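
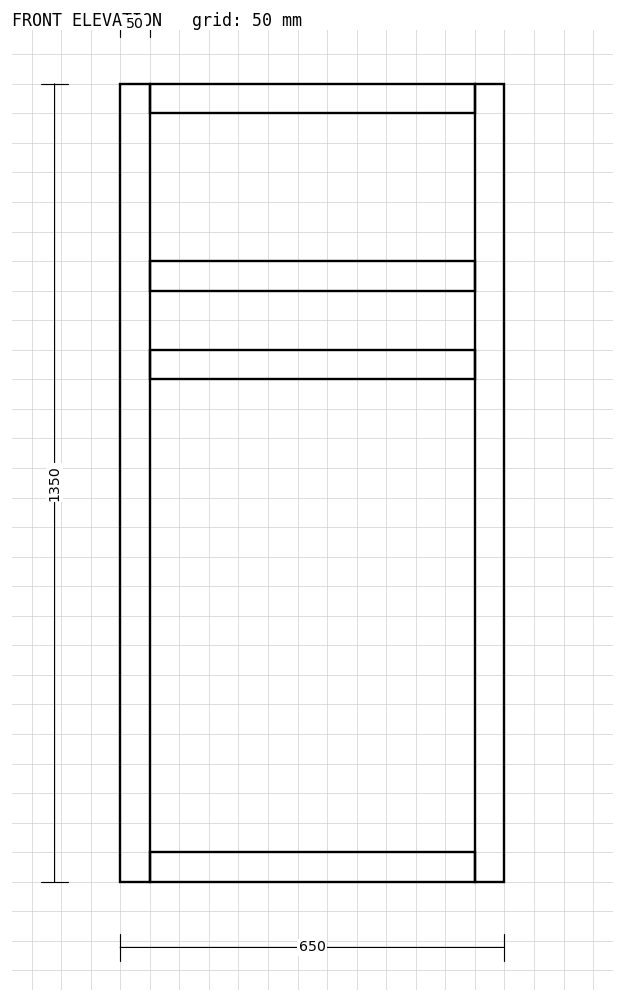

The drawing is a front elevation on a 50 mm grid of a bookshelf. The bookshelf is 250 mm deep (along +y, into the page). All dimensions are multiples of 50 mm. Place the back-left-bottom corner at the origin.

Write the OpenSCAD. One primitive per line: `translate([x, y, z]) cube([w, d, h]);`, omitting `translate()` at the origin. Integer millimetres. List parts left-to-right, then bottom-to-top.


cube([50, 250, 1350]);
translate([50, 0, 0]) cube([550, 250, 50]);
translate([50, 0, 850]) cube([550, 250, 50]);
translate([50, 0, 1000]) cube([550, 250, 50]);
translate([50, 0, 1300]) cube([550, 250, 50]);
translate([600, 0, 0]) cube([50, 250, 1350]);


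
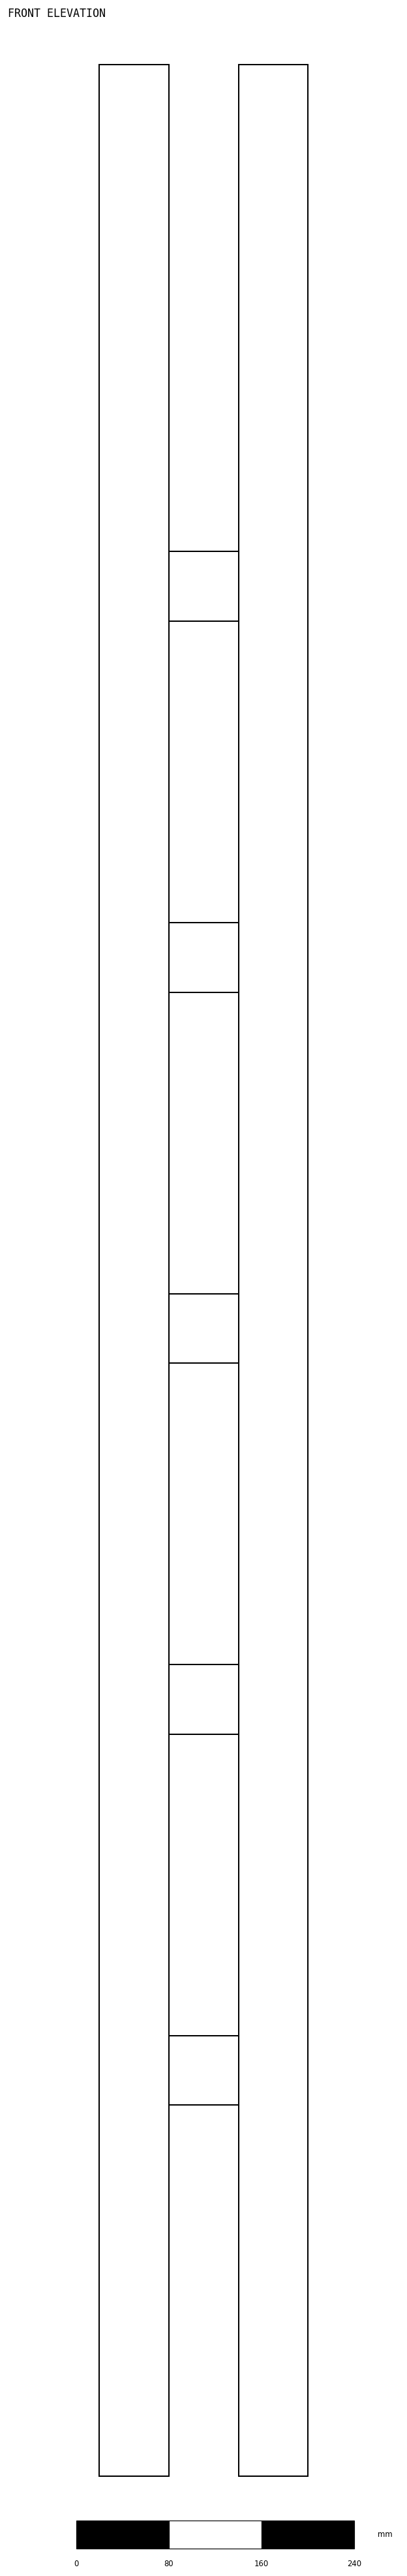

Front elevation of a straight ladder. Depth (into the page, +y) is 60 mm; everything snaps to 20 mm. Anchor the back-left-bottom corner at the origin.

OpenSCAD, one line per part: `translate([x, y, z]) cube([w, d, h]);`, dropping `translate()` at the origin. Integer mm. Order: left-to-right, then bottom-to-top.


cube([60, 60, 2080]);
translate([60, 0, 320]) cube([60, 60, 60]);
translate([60, 0, 640]) cube([60, 60, 60]);
translate([60, 0, 960]) cube([60, 60, 60]);
translate([60, 0, 1280]) cube([60, 60, 60]);
translate([60, 0, 1600]) cube([60, 60, 60]);
translate([120, 0, 0]) cube([60, 60, 2080]);


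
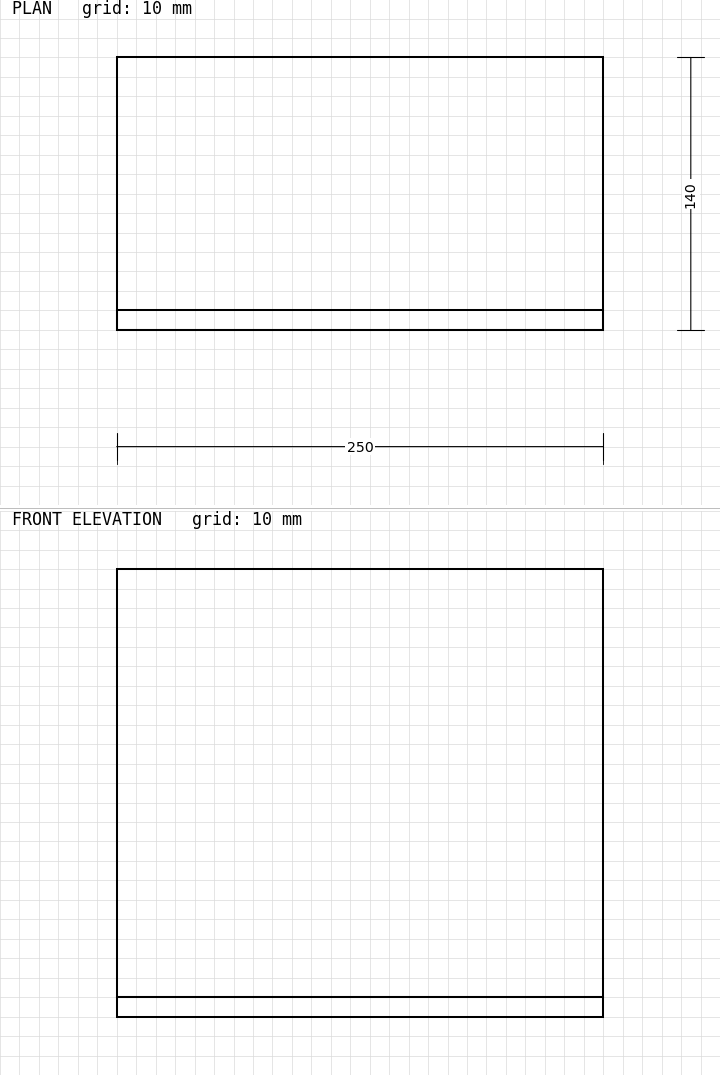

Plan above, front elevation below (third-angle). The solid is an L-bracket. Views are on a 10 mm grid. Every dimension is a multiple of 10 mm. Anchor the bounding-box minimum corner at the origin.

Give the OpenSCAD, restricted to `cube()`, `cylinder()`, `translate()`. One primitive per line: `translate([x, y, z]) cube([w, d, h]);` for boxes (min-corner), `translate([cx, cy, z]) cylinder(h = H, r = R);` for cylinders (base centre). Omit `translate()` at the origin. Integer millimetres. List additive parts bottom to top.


cube([250, 140, 10]);
translate([0, 0, 10]) cube([250, 10, 220]);


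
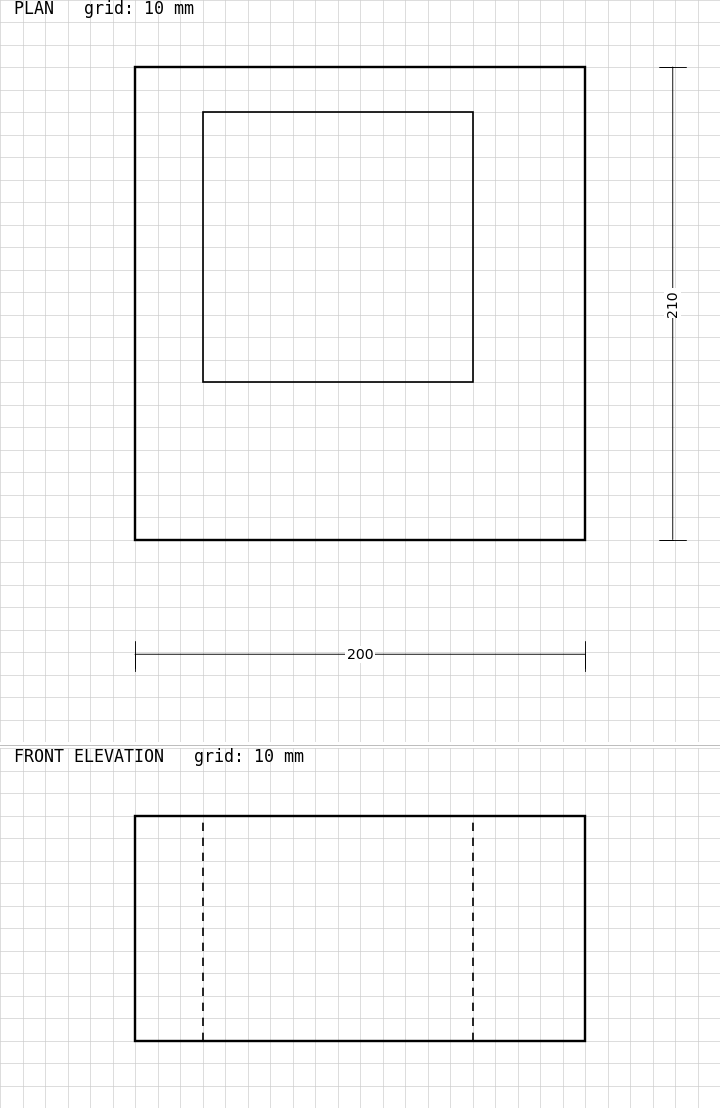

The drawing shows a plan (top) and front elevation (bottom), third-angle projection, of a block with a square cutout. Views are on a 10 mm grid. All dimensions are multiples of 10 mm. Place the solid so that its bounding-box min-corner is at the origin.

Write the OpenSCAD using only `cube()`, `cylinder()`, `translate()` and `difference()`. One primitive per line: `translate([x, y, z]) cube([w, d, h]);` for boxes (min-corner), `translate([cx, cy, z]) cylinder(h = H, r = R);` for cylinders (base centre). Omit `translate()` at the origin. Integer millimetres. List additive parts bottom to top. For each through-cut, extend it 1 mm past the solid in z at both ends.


difference() {
  cube([200, 210, 100]);
  translate([30, 70, -1]) cube([120, 120, 102]);
}


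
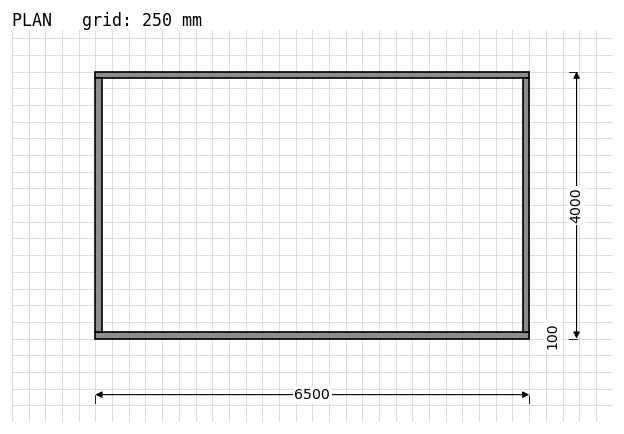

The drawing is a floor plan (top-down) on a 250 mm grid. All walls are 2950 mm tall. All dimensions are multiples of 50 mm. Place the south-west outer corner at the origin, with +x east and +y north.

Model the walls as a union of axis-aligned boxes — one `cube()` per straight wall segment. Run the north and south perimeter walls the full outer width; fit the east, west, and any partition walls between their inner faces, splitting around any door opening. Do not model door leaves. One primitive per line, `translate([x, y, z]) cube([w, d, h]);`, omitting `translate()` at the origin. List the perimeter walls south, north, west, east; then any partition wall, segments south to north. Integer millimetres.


cube([6500, 100, 2950]);
translate([0, 3900, 0]) cube([6500, 100, 2950]);
translate([0, 100, 0]) cube([100, 3800, 2950]);
translate([6400, 100, 0]) cube([100, 3800, 2950]);


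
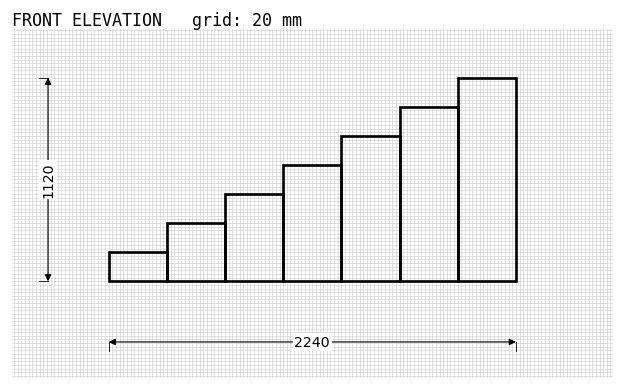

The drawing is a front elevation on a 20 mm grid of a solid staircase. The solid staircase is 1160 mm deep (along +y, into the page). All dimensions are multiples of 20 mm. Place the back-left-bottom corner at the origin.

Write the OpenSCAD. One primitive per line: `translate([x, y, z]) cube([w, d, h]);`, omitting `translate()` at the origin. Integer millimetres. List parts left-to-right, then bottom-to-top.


cube([320, 1160, 160]);
translate([320, 0, 0]) cube([320, 1160, 320]);
translate([640, 0, 0]) cube([320, 1160, 480]);
translate([960, 0, 0]) cube([320, 1160, 640]);
translate([1280, 0, 0]) cube([320, 1160, 800]);
translate([1600, 0, 0]) cube([320, 1160, 960]);
translate([1920, 0, 0]) cube([320, 1160, 1120]);


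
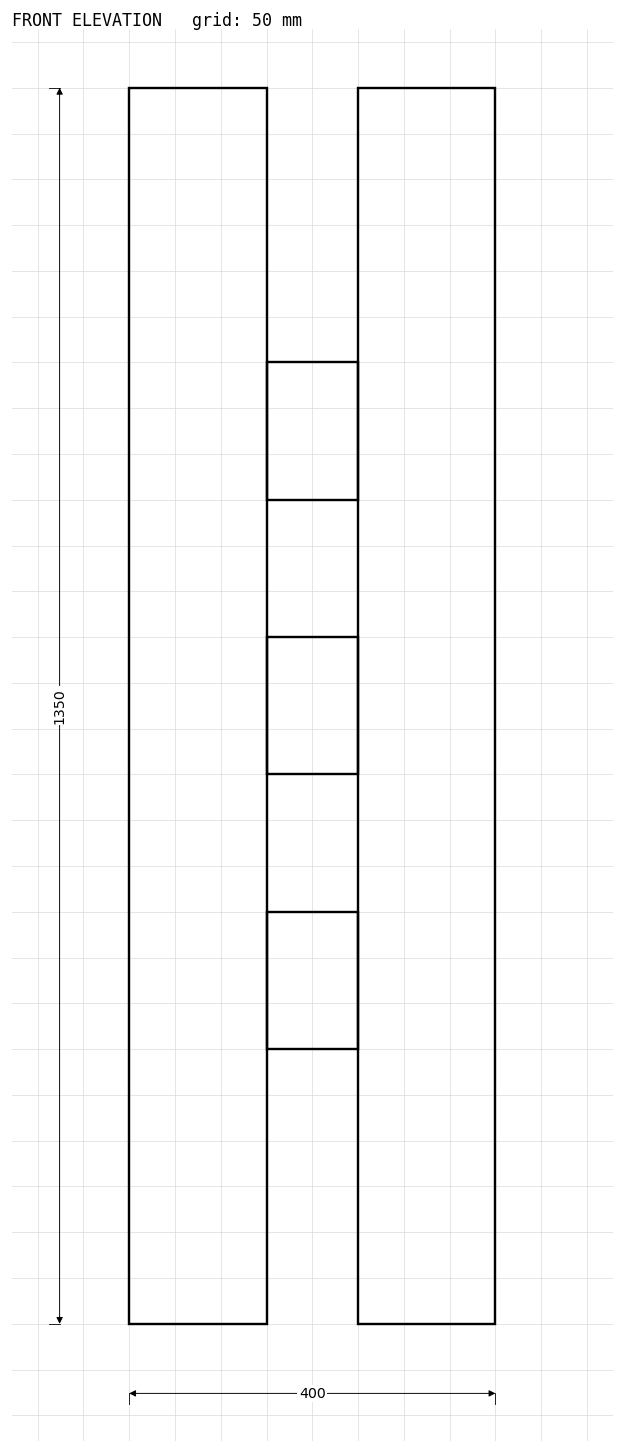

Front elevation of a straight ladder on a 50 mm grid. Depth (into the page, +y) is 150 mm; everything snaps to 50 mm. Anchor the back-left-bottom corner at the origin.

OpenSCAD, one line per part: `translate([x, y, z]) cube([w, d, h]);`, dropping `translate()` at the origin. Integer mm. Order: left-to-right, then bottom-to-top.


cube([150, 150, 1350]);
translate([150, 0, 300]) cube([100, 150, 150]);
translate([150, 0, 600]) cube([100, 150, 150]);
translate([150, 0, 900]) cube([100, 150, 150]);
translate([250, 0, 0]) cube([150, 150, 1350]);


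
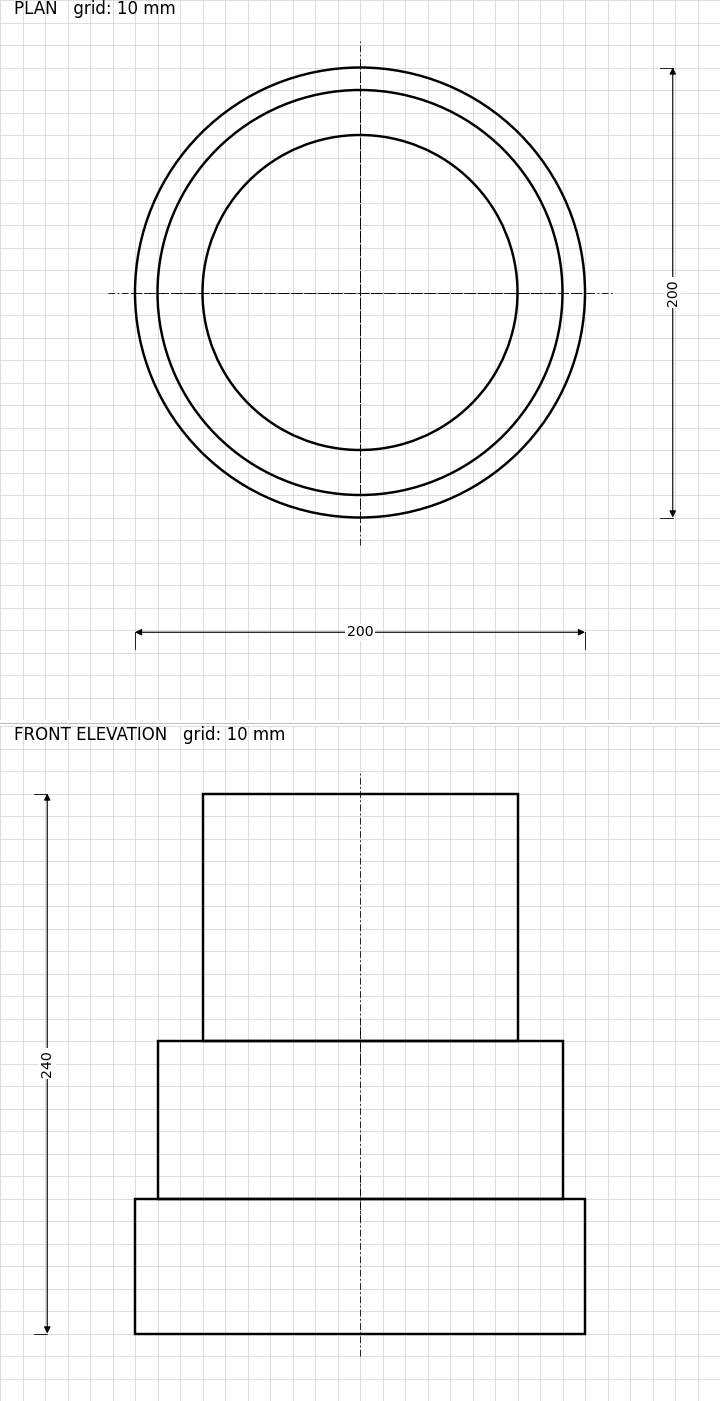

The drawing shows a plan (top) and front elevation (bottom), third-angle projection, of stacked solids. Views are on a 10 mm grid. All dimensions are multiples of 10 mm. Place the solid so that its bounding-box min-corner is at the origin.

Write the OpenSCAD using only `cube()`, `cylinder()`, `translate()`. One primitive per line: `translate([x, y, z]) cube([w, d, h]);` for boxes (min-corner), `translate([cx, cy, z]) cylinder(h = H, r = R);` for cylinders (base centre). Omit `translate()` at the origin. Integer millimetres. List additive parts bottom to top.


translate([100, 100, 0]) cylinder(h = 60, r = 100);
translate([100, 100, 60]) cylinder(h = 70, r = 90);
translate([100, 100, 130]) cylinder(h = 110, r = 70);


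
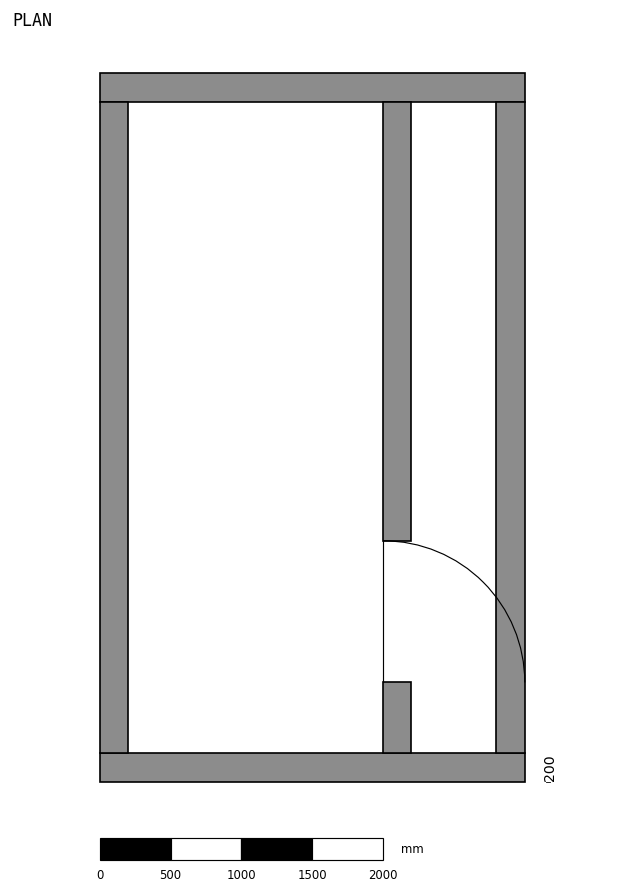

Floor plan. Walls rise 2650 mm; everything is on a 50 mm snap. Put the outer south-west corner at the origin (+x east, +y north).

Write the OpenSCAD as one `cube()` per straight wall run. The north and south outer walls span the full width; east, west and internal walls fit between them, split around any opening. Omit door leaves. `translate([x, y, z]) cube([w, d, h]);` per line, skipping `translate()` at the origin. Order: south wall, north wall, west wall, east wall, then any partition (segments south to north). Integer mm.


cube([3000, 200, 2650]);
translate([0, 4800, 0]) cube([3000, 200, 2650]);
translate([0, 200, 0]) cube([200, 4600, 2650]);
translate([2800, 200, 0]) cube([200, 4600, 2650]);
translate([2000, 200, 0]) cube([200, 500, 2650]);
translate([2000, 1700, 0]) cube([200, 3100, 2650]);


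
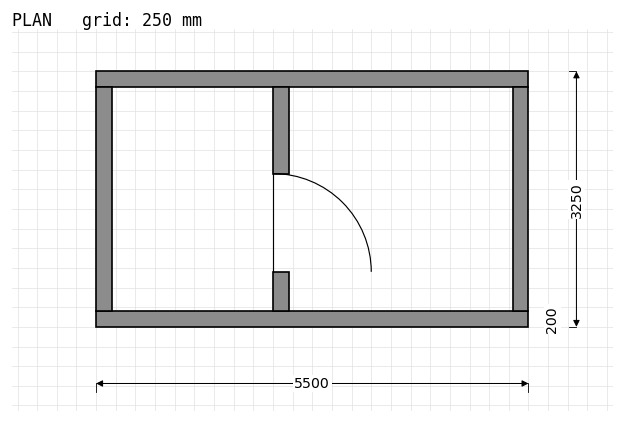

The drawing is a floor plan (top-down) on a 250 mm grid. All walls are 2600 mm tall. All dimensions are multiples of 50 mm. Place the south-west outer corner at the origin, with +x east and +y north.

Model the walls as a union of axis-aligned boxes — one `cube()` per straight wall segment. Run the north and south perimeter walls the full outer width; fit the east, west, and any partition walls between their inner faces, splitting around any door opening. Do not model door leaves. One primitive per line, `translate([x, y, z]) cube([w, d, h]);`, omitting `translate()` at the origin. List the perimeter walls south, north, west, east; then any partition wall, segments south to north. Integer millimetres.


cube([5500, 200, 2600]);
translate([0, 3050, 0]) cube([5500, 200, 2600]);
translate([0, 200, 0]) cube([200, 2850, 2600]);
translate([5300, 200, 0]) cube([200, 2850, 2600]);
translate([2250, 200, 0]) cube([200, 500, 2600]);
translate([2250, 1950, 0]) cube([200, 1100, 2600]);


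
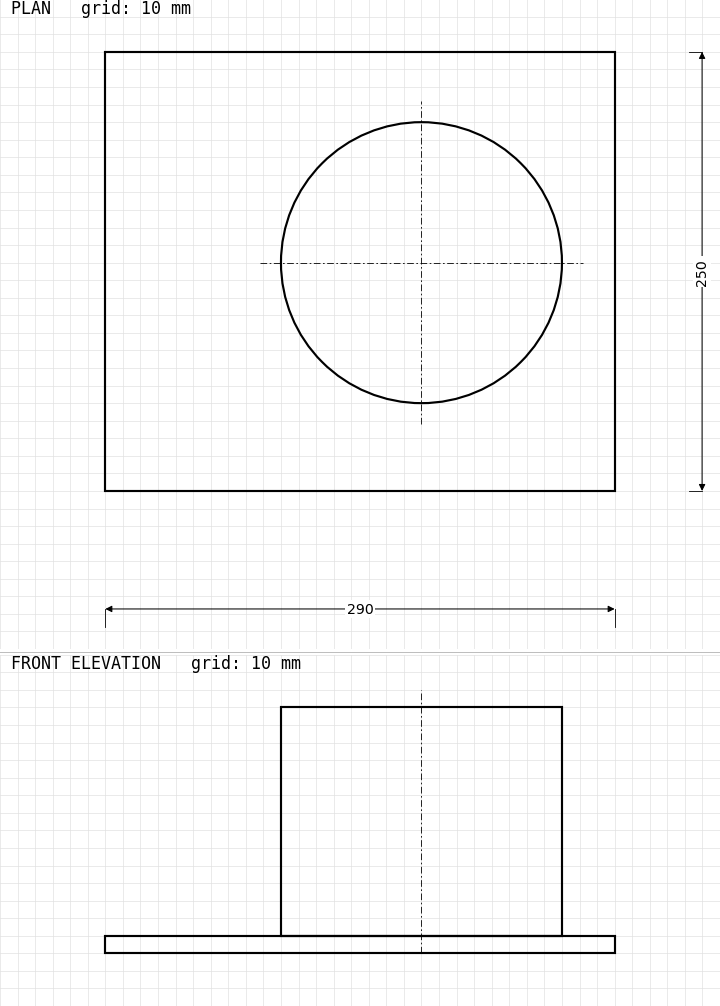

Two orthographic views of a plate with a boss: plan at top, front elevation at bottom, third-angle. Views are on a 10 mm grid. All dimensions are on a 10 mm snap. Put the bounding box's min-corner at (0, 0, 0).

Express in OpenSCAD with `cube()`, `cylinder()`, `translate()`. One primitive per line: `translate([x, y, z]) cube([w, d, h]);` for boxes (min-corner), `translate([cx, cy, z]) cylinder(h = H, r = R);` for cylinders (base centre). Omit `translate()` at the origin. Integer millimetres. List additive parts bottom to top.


cube([290, 250, 10]);
translate([180, 130, 10]) cylinder(h = 130, r = 80);


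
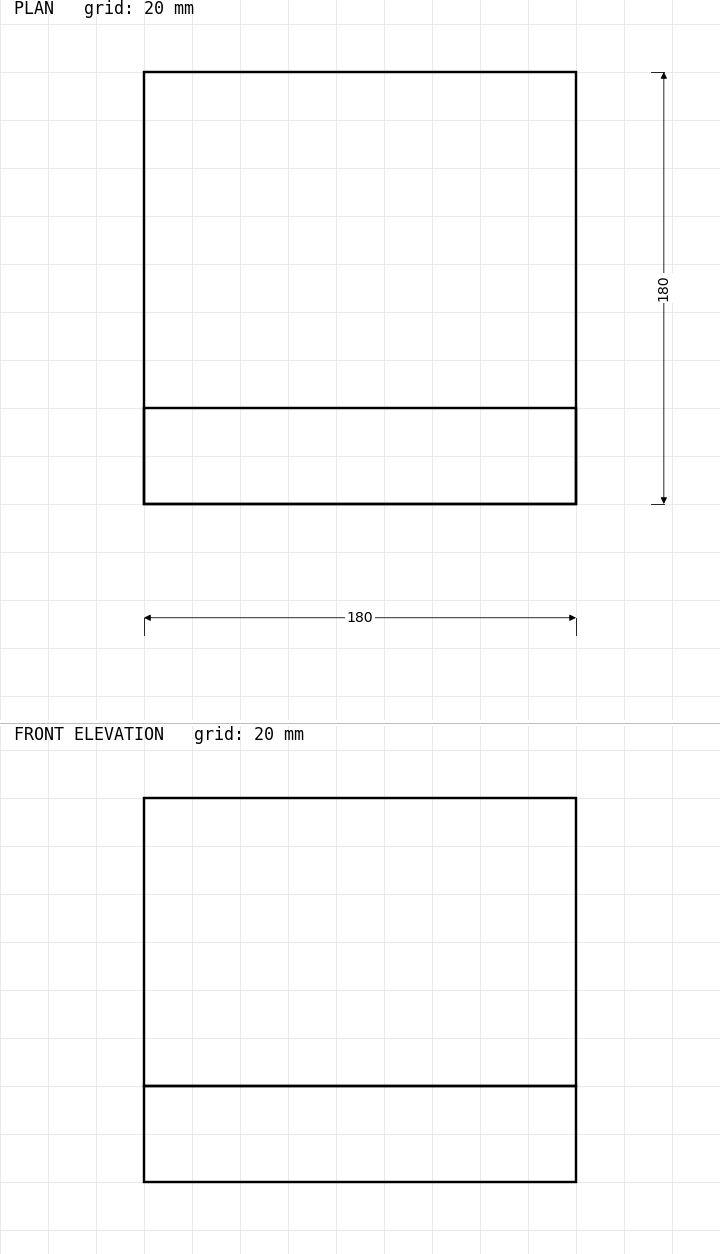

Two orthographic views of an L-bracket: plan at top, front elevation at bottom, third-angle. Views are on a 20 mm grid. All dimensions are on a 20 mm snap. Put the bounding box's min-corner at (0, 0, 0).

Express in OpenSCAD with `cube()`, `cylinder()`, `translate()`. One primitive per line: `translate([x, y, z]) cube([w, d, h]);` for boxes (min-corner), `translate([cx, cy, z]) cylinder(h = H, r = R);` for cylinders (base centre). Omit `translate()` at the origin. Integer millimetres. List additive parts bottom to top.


cube([180, 180, 40]);
translate([0, 0, 40]) cube([180, 40, 120]);


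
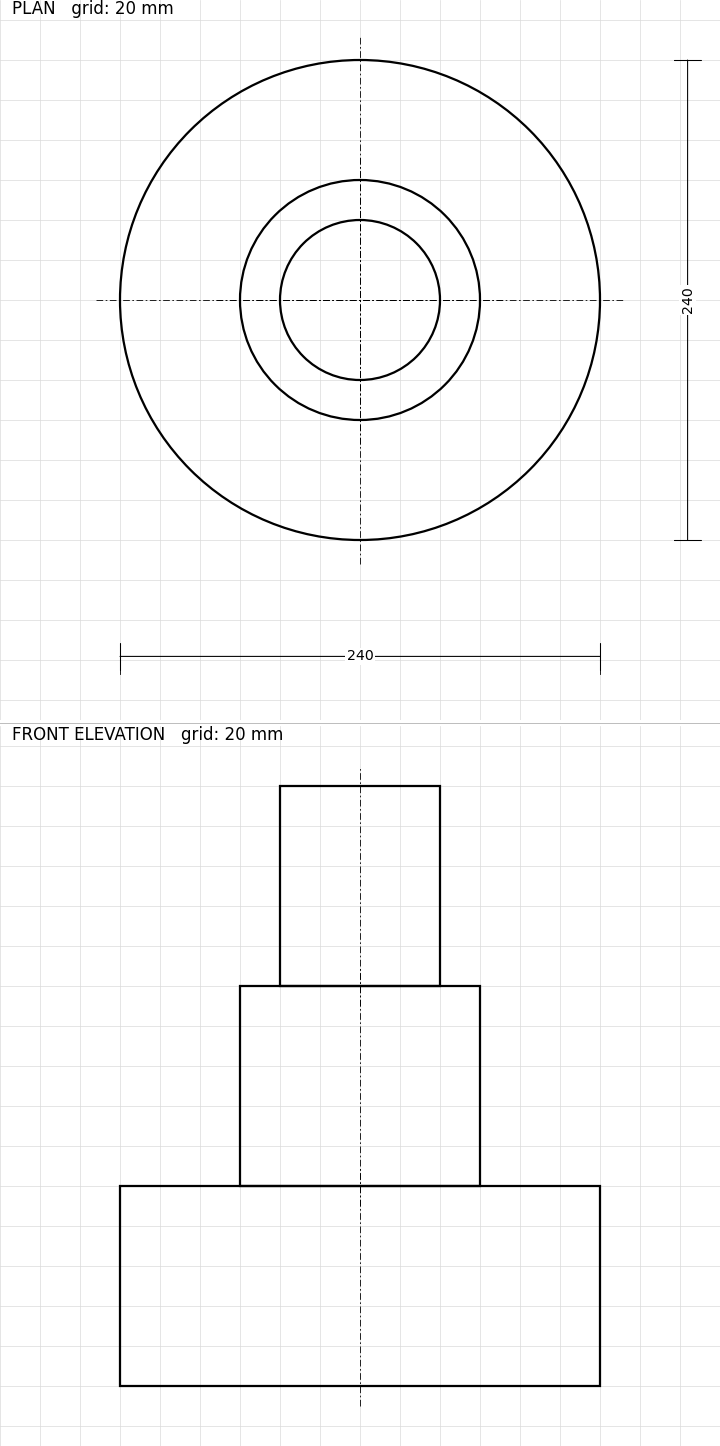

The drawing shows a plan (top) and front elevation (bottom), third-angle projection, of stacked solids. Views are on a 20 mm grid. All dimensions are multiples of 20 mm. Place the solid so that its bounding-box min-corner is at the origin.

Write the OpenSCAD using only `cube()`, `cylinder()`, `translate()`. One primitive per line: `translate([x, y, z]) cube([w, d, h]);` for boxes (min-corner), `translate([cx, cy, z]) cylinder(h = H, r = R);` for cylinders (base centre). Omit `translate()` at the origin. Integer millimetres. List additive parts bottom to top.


translate([120, 120, 0]) cylinder(h = 100, r = 120);
translate([120, 120, 100]) cylinder(h = 100, r = 60);
translate([120, 120, 200]) cylinder(h = 100, r = 40);


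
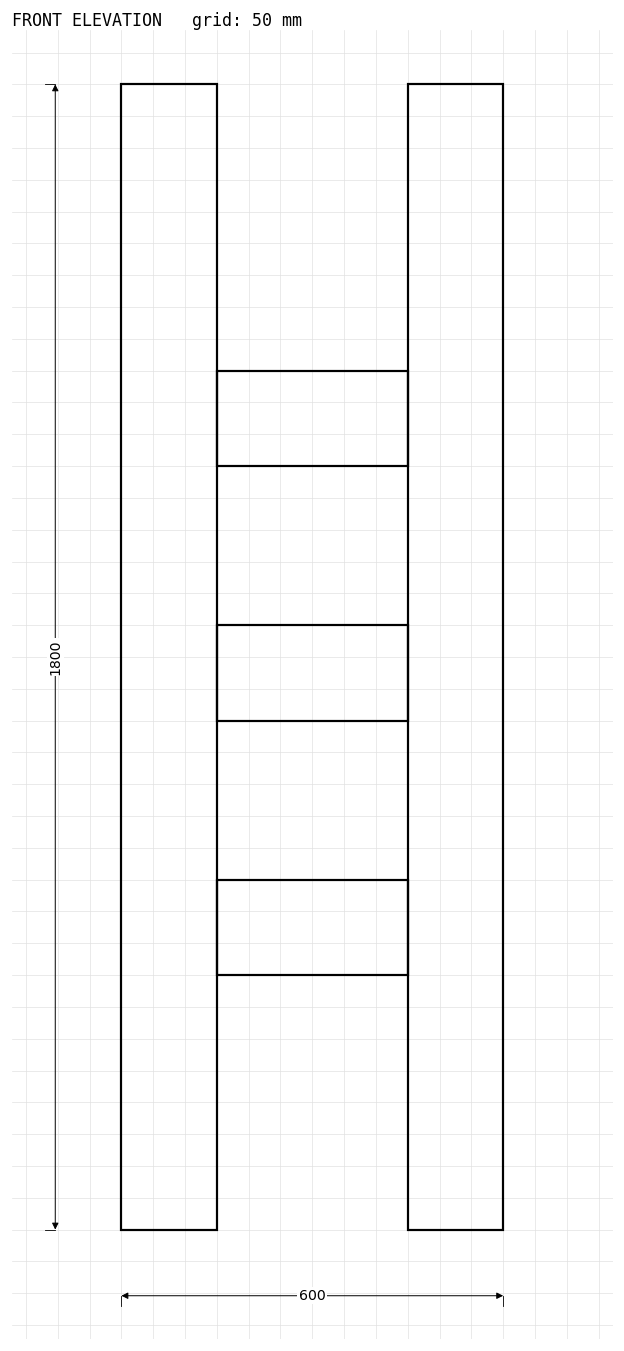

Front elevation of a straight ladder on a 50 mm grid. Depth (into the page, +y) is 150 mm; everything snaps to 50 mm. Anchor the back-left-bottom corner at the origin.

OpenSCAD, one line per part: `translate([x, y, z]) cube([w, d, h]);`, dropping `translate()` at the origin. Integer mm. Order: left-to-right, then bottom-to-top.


cube([150, 150, 1800]);
translate([150, 0, 400]) cube([300, 150, 150]);
translate([150, 0, 800]) cube([300, 150, 150]);
translate([150, 0, 1200]) cube([300, 150, 150]);
translate([450, 0, 0]) cube([150, 150, 1800]);


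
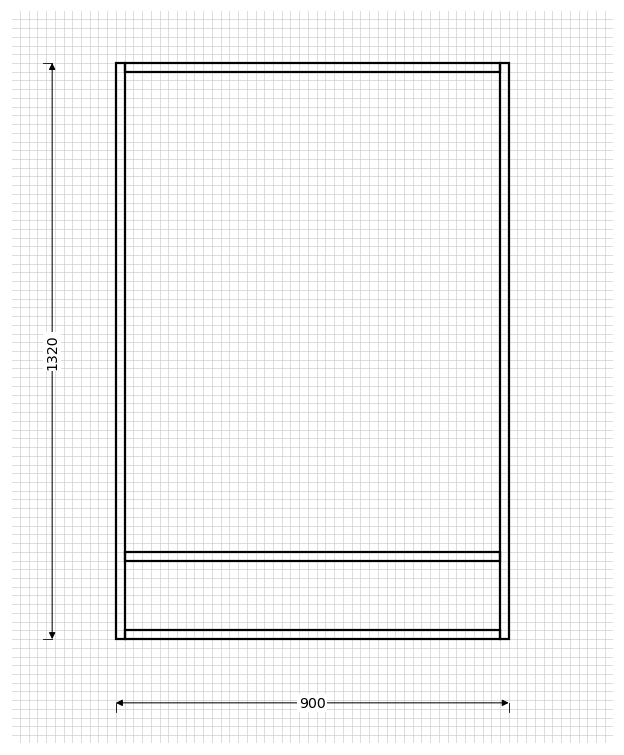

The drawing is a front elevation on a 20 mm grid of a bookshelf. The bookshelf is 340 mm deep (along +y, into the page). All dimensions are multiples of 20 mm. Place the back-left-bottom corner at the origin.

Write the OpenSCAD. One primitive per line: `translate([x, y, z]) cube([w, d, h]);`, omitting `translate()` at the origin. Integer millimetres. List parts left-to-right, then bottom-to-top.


cube([20, 340, 1320]);
translate([20, 0, 0]) cube([860, 340, 20]);
translate([20, 0, 180]) cube([860, 340, 20]);
translate([20, 0, 1300]) cube([860, 340, 20]);
translate([880, 0, 0]) cube([20, 340, 1320]);


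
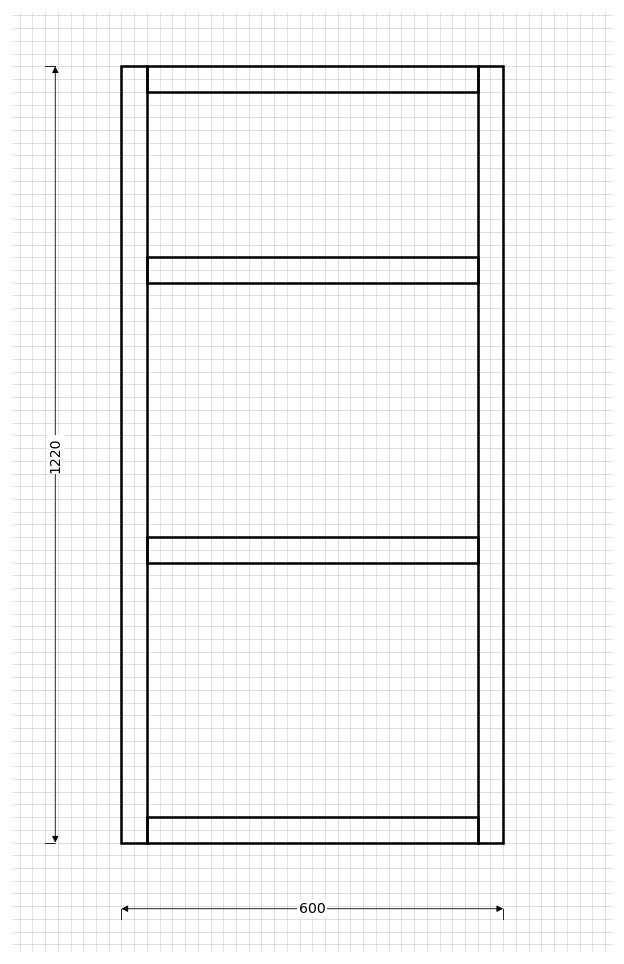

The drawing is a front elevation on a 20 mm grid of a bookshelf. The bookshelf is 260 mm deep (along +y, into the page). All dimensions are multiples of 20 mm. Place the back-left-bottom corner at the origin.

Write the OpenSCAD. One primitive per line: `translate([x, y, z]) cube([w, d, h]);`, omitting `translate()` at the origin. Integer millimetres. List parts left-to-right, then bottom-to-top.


cube([40, 260, 1220]);
translate([40, 0, 0]) cube([520, 260, 40]);
translate([40, 0, 440]) cube([520, 260, 40]);
translate([40, 0, 880]) cube([520, 260, 40]);
translate([40, 0, 1180]) cube([520, 260, 40]);
translate([560, 0, 0]) cube([40, 260, 1220]);


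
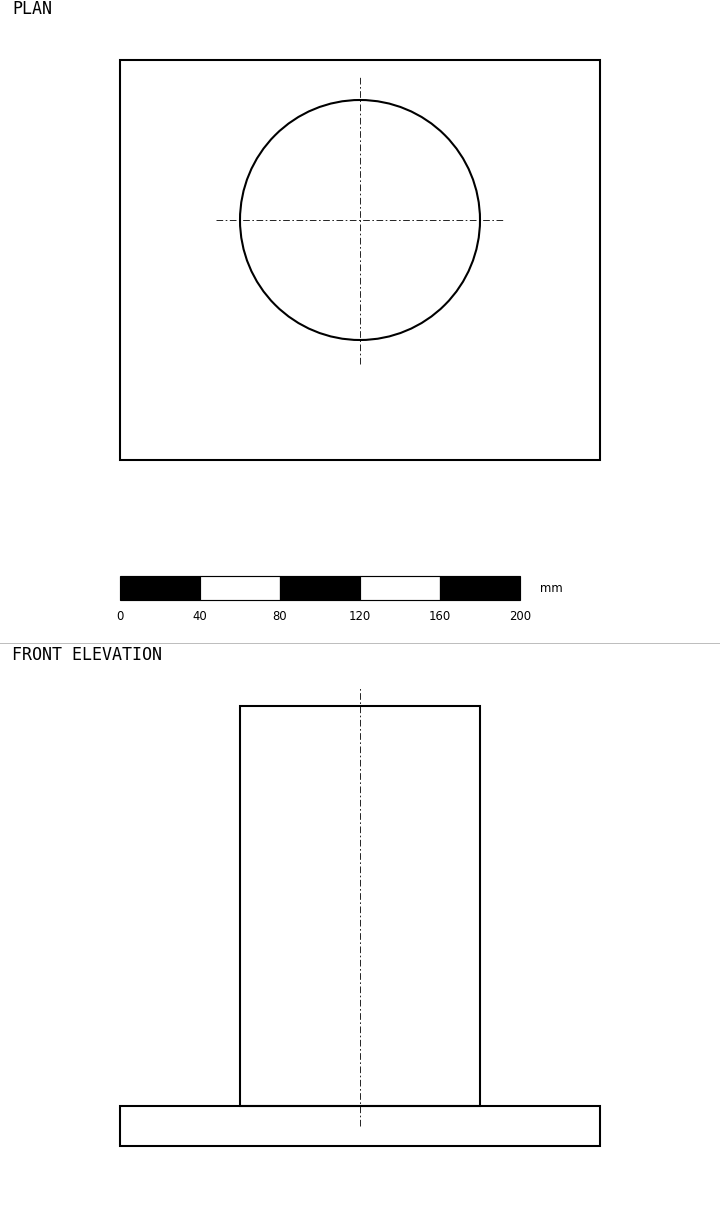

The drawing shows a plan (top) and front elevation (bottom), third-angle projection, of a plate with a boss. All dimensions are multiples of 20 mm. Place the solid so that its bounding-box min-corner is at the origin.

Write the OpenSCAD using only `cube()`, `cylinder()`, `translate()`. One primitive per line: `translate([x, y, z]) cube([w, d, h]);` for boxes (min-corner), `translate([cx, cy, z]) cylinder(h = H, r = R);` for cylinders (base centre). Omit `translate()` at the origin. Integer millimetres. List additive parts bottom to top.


cube([240, 200, 20]);
translate([120, 120, 20]) cylinder(h = 200, r = 60);


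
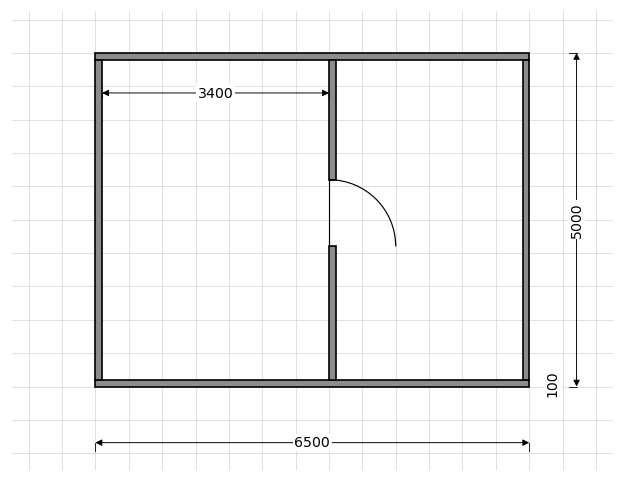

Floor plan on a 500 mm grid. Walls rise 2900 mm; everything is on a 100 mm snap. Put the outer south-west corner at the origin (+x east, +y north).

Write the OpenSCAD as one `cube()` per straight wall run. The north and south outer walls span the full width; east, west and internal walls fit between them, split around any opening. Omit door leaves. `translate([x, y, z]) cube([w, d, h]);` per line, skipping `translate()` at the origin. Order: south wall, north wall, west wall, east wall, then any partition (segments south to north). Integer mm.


cube([6500, 100, 2900]);
translate([0, 4900, 0]) cube([6500, 100, 2900]);
translate([0, 100, 0]) cube([100, 4800, 2900]);
translate([6400, 100, 0]) cube([100, 4800, 2900]);
translate([3500, 100, 0]) cube([100, 2000, 2900]);
translate([3500, 3100, 0]) cube([100, 1800, 2900]);


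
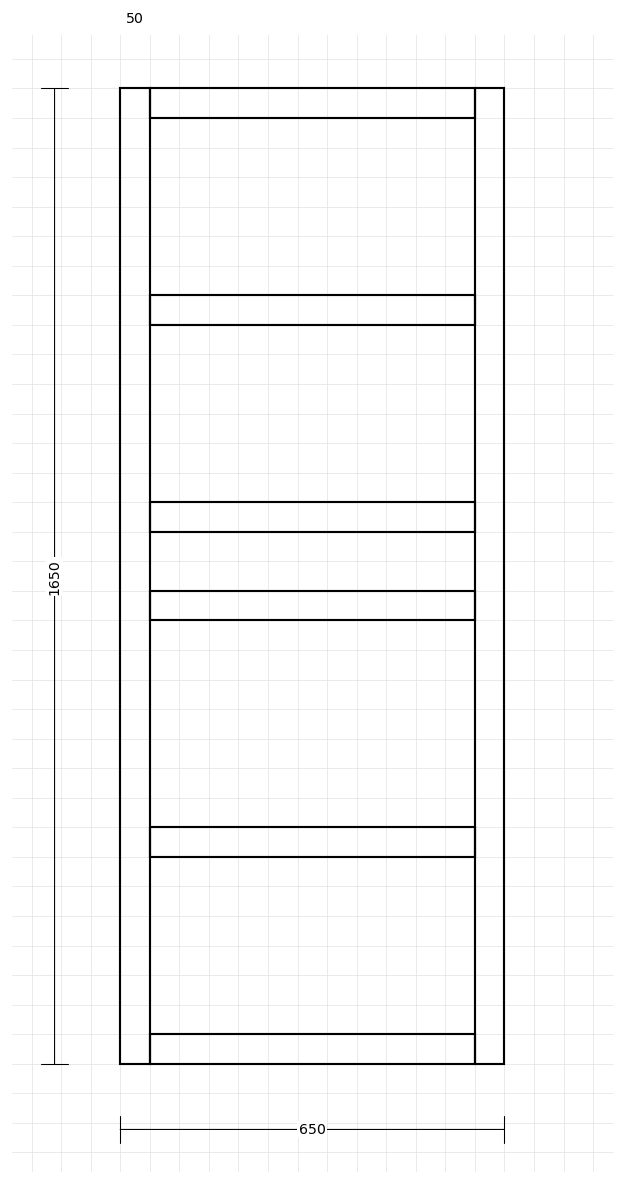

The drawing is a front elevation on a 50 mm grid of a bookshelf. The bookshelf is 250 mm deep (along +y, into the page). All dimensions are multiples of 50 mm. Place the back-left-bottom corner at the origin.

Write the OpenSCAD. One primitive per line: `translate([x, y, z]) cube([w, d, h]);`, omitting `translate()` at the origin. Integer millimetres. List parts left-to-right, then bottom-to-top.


cube([50, 250, 1650]);
translate([50, 0, 0]) cube([550, 250, 50]);
translate([50, 0, 350]) cube([550, 250, 50]);
translate([50, 0, 750]) cube([550, 250, 50]);
translate([50, 0, 900]) cube([550, 250, 50]);
translate([50, 0, 1250]) cube([550, 250, 50]);
translate([50, 0, 1600]) cube([550, 250, 50]);
translate([600, 0, 0]) cube([50, 250, 1650]);


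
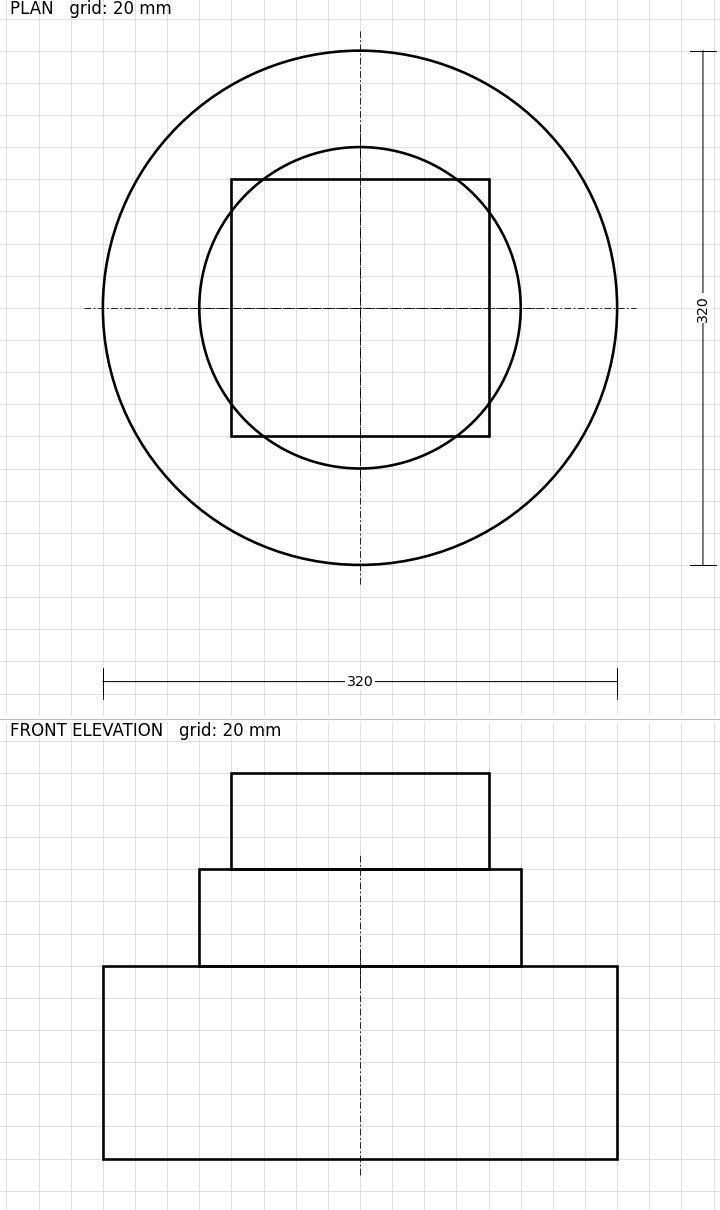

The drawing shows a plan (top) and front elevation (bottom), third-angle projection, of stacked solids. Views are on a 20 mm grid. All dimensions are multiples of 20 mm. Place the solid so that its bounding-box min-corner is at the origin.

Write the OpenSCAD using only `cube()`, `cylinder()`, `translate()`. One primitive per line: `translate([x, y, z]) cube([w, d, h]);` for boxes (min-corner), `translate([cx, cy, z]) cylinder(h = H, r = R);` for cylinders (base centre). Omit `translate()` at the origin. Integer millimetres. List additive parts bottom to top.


translate([160, 160, 0]) cylinder(h = 120, r = 160);
translate([160, 160, 120]) cylinder(h = 60, r = 100);
translate([80, 80, 180]) cube([160, 160, 60]);


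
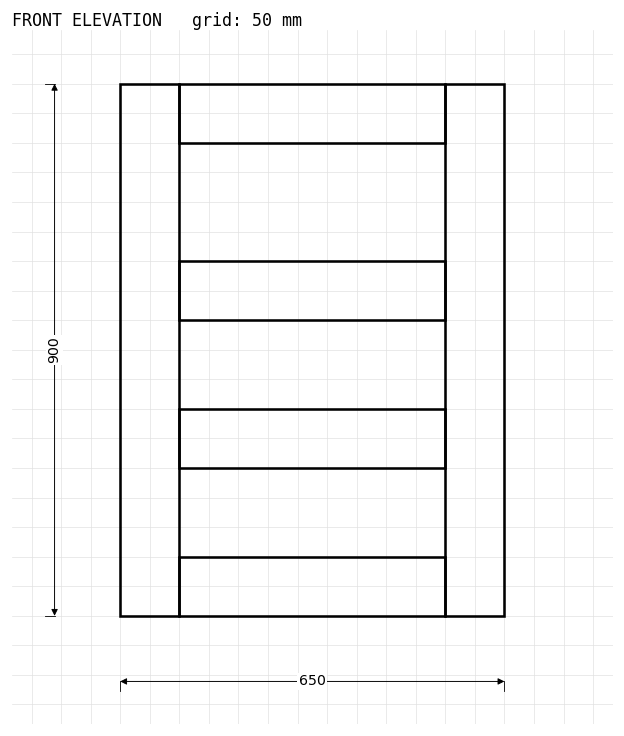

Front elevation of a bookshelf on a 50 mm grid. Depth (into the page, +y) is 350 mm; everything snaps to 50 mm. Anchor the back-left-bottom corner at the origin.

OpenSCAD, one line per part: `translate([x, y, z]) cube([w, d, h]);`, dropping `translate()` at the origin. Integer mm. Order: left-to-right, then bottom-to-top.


cube([100, 350, 900]);
translate([100, 0, 0]) cube([450, 350, 100]);
translate([100, 0, 250]) cube([450, 350, 100]);
translate([100, 0, 500]) cube([450, 350, 100]);
translate([100, 0, 800]) cube([450, 350, 100]);
translate([550, 0, 0]) cube([100, 350, 900]);


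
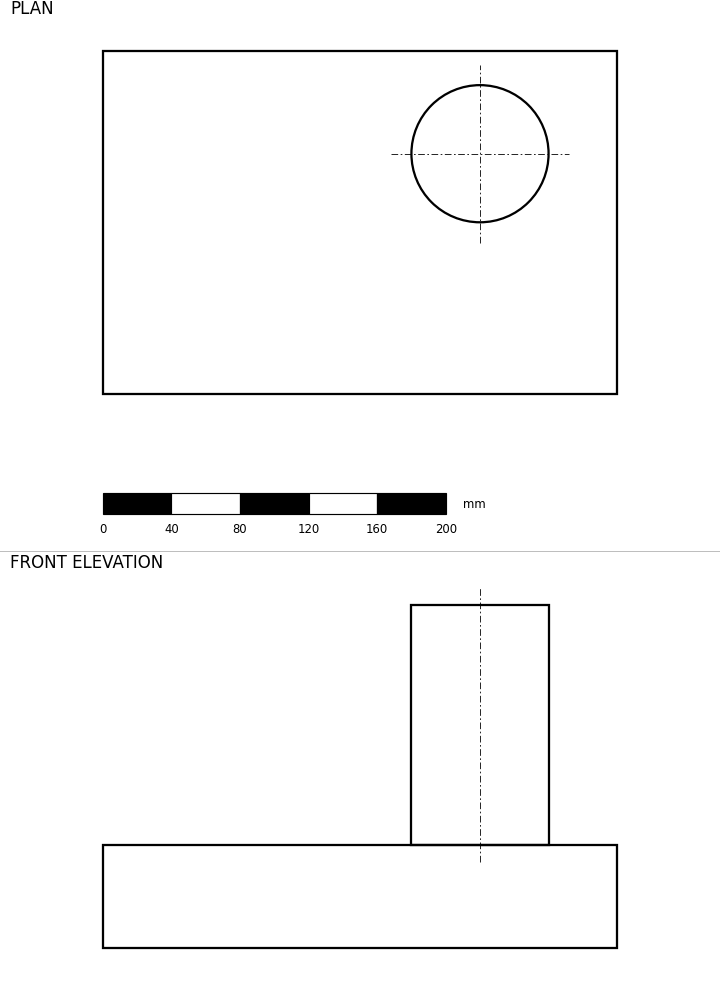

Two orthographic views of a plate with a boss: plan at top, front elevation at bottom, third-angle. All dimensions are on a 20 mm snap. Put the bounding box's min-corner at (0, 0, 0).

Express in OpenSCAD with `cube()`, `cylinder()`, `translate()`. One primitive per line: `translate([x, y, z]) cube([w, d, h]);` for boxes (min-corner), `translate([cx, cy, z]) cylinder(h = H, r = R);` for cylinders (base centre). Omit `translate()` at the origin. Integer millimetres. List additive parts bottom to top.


cube([300, 200, 60]);
translate([220, 140, 60]) cylinder(h = 140, r = 40);


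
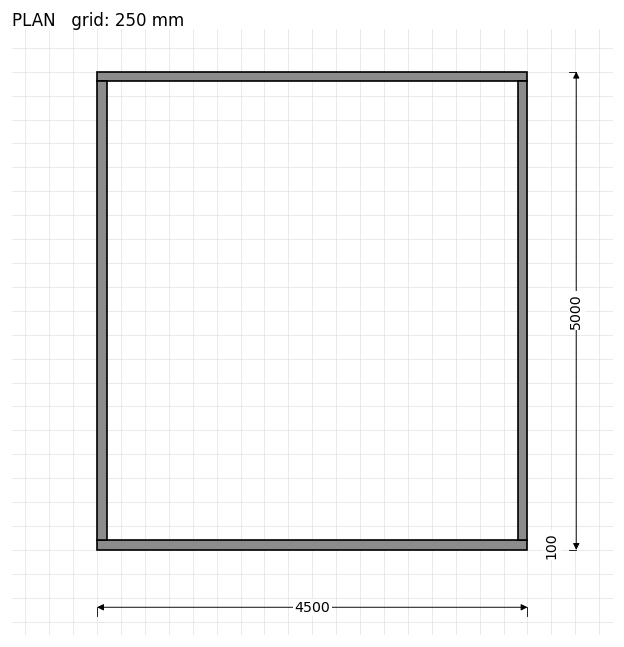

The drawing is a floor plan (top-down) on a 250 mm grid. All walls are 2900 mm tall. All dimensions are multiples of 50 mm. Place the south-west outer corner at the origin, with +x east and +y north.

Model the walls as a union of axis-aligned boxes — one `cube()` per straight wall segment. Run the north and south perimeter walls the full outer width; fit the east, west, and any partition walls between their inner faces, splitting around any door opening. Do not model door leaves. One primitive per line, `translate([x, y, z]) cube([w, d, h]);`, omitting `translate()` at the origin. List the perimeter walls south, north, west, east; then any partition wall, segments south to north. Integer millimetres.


cube([4500, 100, 2900]);
translate([0, 4900, 0]) cube([4500, 100, 2900]);
translate([0, 100, 0]) cube([100, 4800, 2900]);
translate([4400, 100, 0]) cube([100, 4800, 2900]);


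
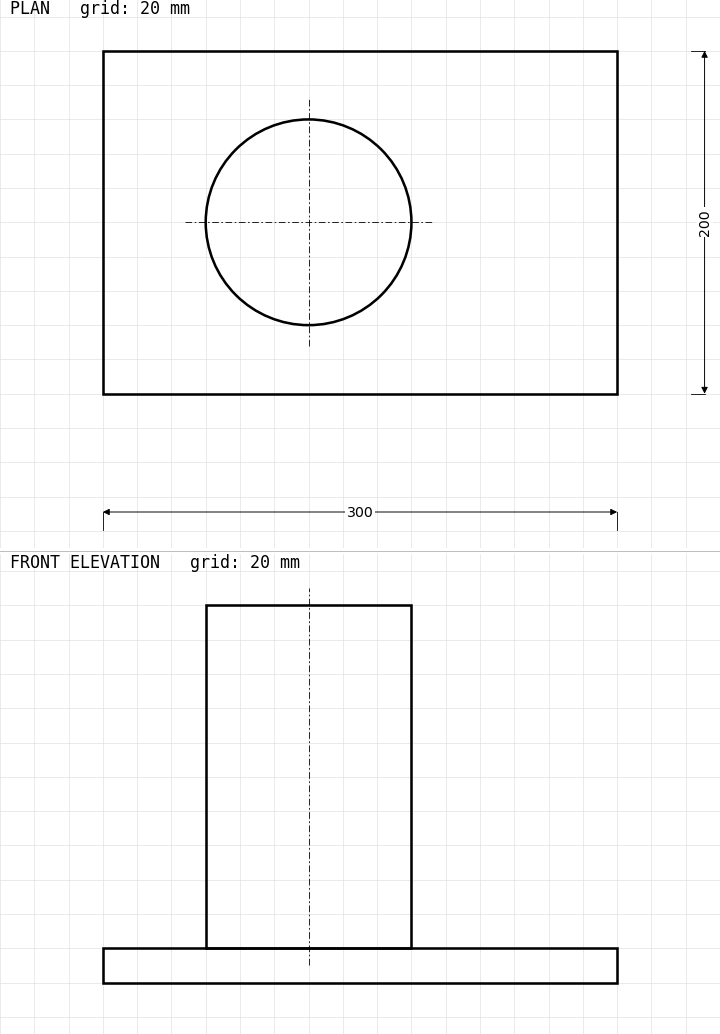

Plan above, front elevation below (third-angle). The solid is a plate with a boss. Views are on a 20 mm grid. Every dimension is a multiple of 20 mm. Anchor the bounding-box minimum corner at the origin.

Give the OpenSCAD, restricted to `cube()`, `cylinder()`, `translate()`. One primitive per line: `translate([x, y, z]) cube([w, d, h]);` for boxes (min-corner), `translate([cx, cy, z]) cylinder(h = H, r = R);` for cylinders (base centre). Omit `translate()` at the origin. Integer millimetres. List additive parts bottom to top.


cube([300, 200, 20]);
translate([120, 100, 20]) cylinder(h = 200, r = 60);


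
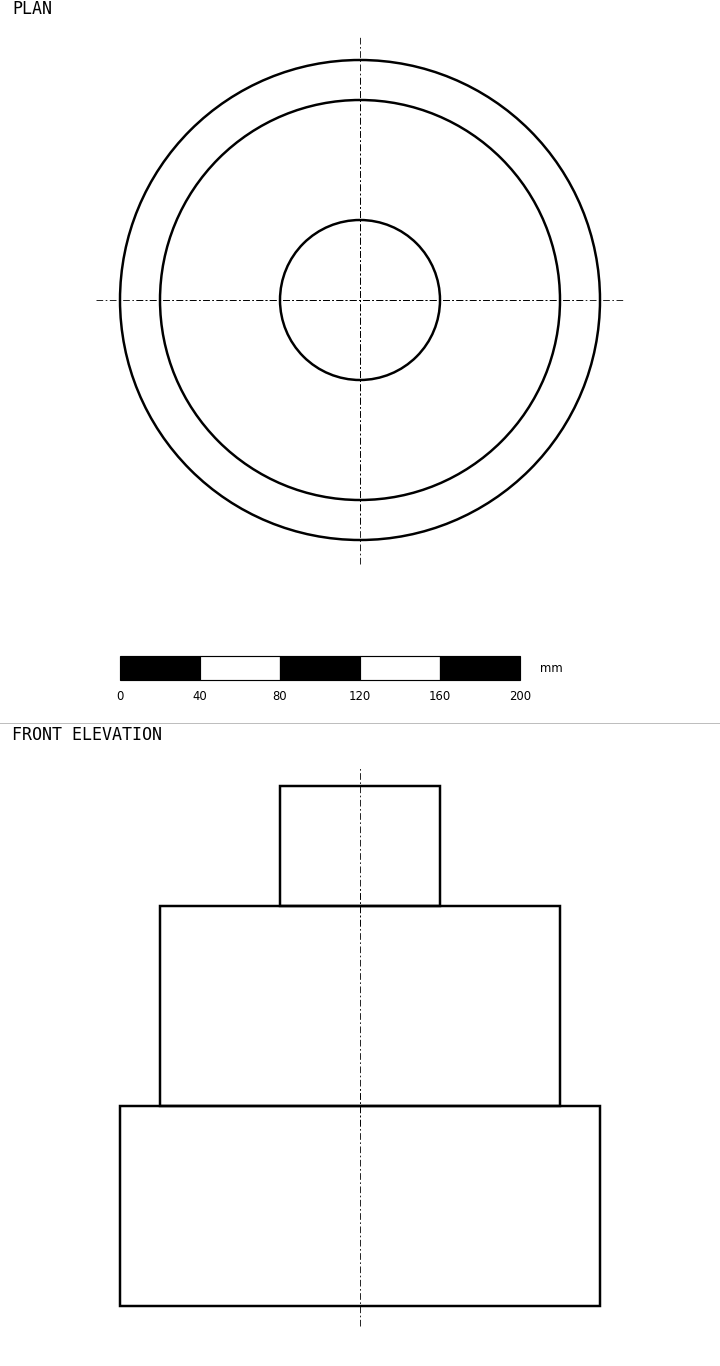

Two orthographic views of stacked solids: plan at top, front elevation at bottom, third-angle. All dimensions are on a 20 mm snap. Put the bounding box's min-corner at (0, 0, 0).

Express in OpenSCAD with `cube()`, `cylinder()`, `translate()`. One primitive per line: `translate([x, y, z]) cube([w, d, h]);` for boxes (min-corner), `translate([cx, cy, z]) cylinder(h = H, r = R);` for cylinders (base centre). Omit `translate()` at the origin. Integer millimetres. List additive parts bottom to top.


translate([120, 120, 0]) cylinder(h = 100, r = 120);
translate([120, 120, 100]) cylinder(h = 100, r = 100);
translate([120, 120, 200]) cylinder(h = 60, r = 40);


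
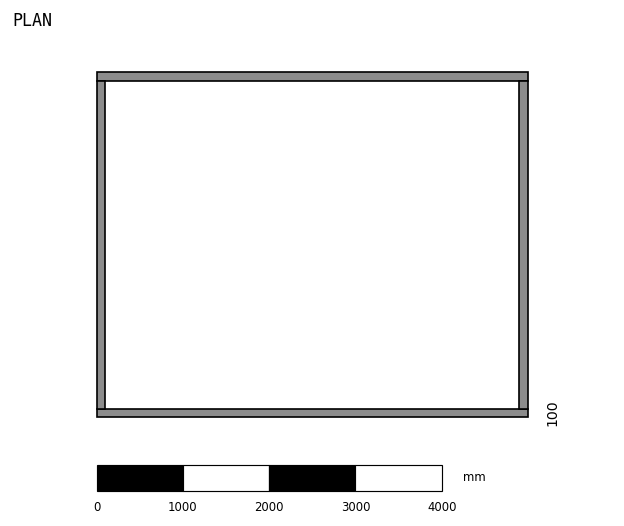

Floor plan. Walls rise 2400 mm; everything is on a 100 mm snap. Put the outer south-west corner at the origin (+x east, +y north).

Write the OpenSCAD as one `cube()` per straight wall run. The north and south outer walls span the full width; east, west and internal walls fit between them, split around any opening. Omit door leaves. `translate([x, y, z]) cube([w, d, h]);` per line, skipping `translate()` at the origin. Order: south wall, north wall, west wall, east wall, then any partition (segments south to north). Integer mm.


cube([5000, 100, 2400]);
translate([0, 3900, 0]) cube([5000, 100, 2400]);
translate([0, 100, 0]) cube([100, 3800, 2400]);
translate([4900, 100, 0]) cube([100, 3800, 2400]);


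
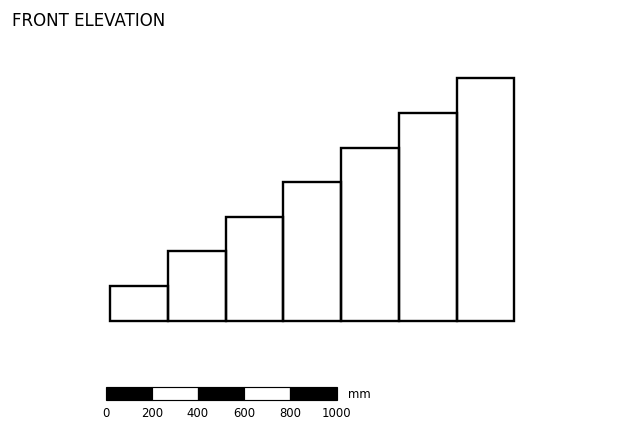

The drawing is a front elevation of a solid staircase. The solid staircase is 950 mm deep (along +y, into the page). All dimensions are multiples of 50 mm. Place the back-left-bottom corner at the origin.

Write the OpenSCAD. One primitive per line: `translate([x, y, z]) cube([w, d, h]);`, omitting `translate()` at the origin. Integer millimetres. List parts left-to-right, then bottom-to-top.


cube([250, 950, 150]);
translate([250, 0, 0]) cube([250, 950, 300]);
translate([500, 0, 0]) cube([250, 950, 450]);
translate([750, 0, 0]) cube([250, 950, 600]);
translate([1000, 0, 0]) cube([250, 950, 750]);
translate([1250, 0, 0]) cube([250, 950, 900]);
translate([1500, 0, 0]) cube([250, 950, 1050]);


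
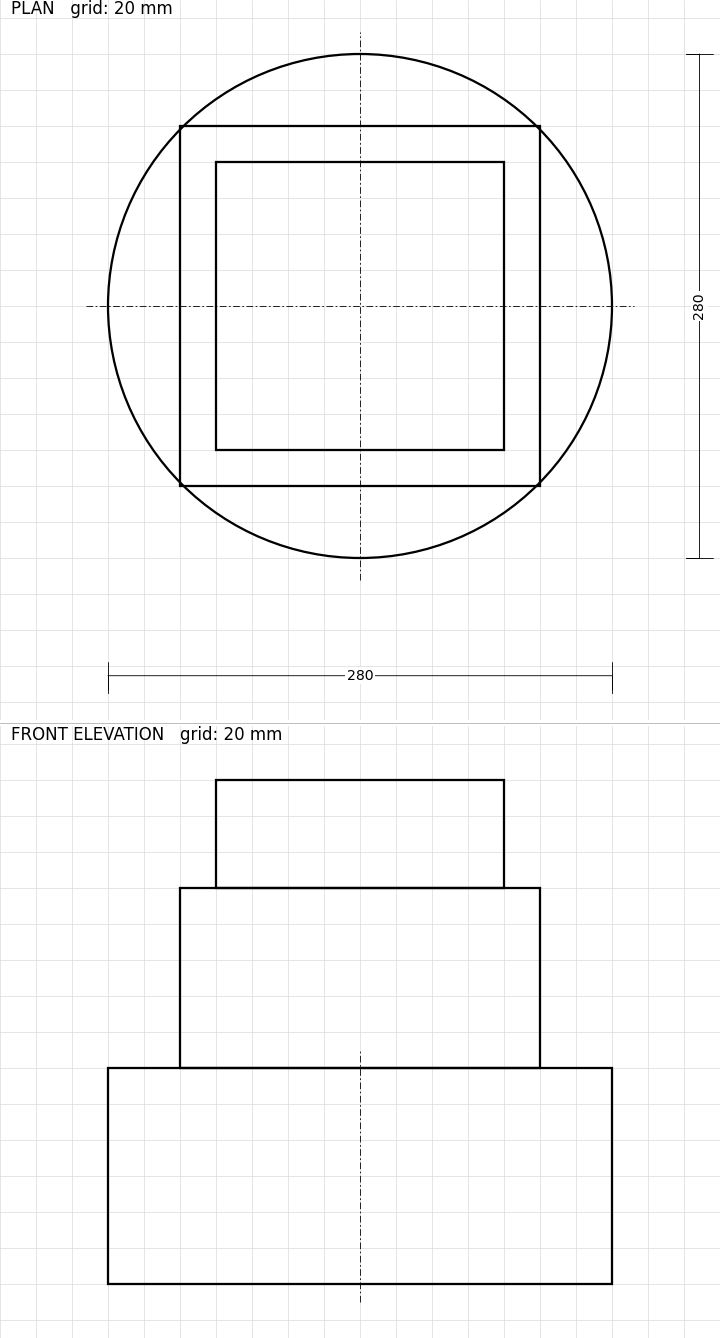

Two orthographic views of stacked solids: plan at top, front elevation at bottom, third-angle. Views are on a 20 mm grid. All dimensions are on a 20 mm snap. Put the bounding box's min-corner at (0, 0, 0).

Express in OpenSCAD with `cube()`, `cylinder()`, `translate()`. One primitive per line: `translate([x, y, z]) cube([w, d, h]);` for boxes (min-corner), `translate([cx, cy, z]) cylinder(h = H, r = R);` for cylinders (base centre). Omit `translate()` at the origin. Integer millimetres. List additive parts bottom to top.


translate([140, 140, 0]) cylinder(h = 120, r = 140);
translate([40, 40, 120]) cube([200, 200, 100]);
translate([60, 60, 220]) cube([160, 160, 60]);


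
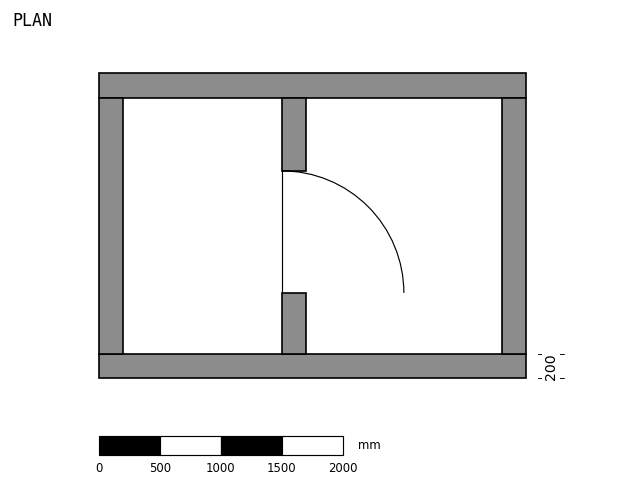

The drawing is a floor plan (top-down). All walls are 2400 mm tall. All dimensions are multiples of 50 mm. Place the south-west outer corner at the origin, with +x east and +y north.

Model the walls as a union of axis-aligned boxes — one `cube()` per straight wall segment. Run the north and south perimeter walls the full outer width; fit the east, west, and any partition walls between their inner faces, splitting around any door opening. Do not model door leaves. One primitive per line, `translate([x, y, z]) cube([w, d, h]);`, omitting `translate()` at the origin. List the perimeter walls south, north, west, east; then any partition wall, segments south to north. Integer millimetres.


cube([3500, 200, 2400]);
translate([0, 2300, 0]) cube([3500, 200, 2400]);
translate([0, 200, 0]) cube([200, 2100, 2400]);
translate([3300, 200, 0]) cube([200, 2100, 2400]);
translate([1500, 200, 0]) cube([200, 500, 2400]);
translate([1500, 1700, 0]) cube([200, 600, 2400]);


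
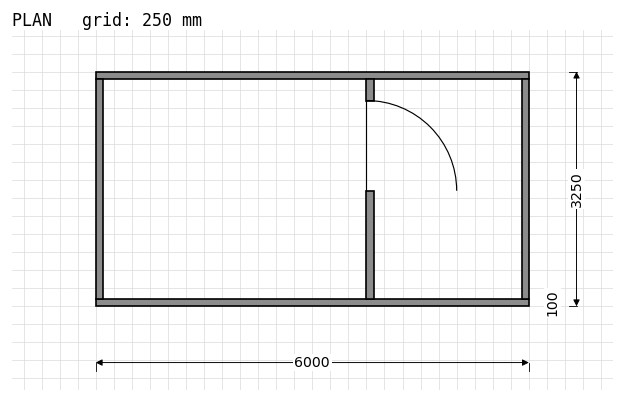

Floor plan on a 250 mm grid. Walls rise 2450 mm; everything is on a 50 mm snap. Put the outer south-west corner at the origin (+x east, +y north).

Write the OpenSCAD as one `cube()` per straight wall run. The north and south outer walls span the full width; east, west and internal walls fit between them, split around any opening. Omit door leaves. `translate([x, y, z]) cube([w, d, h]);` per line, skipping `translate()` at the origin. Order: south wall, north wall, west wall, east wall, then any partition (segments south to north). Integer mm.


cube([6000, 100, 2450]);
translate([0, 3150, 0]) cube([6000, 100, 2450]);
translate([0, 100, 0]) cube([100, 3050, 2450]);
translate([5900, 100, 0]) cube([100, 3050, 2450]);
translate([3750, 100, 0]) cube([100, 1500, 2450]);
translate([3750, 2850, 0]) cube([100, 300, 2450]);


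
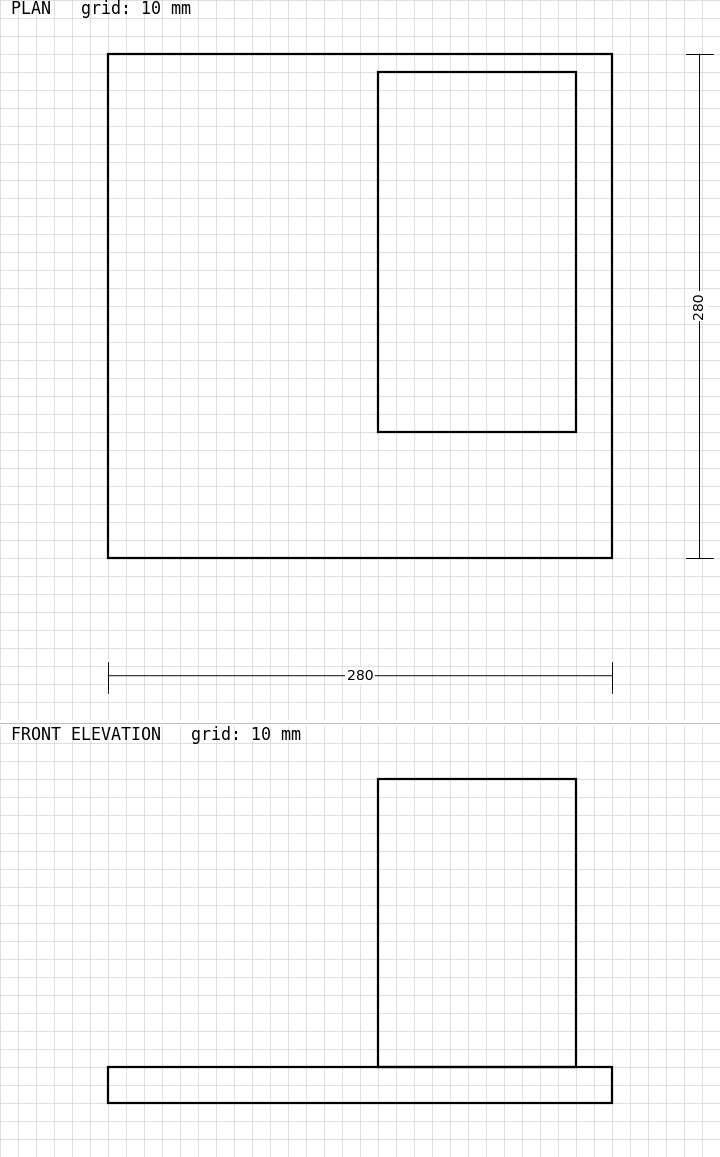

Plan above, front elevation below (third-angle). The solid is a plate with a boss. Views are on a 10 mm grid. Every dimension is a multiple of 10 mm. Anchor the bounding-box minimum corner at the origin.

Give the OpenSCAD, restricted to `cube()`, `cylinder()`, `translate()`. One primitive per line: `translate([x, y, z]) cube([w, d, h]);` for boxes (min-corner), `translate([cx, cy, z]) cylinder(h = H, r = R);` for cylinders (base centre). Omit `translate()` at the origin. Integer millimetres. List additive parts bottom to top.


cube([280, 280, 20]);
translate([150, 70, 20]) cube([110, 200, 160]);


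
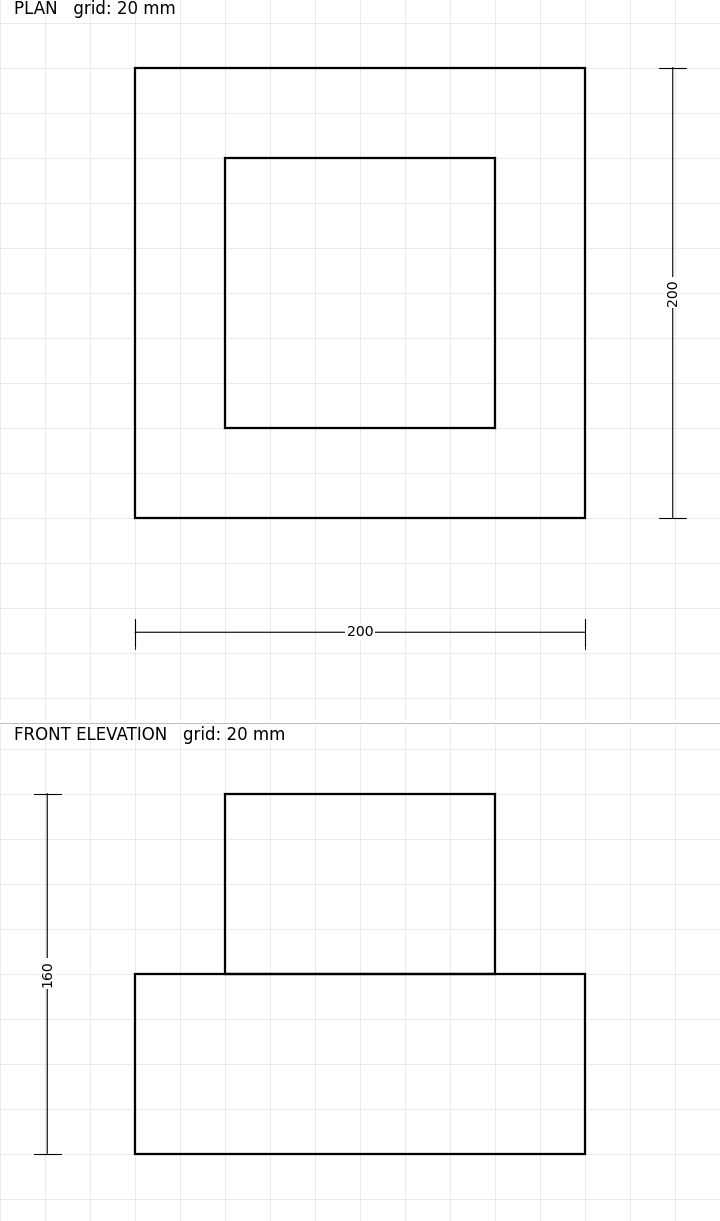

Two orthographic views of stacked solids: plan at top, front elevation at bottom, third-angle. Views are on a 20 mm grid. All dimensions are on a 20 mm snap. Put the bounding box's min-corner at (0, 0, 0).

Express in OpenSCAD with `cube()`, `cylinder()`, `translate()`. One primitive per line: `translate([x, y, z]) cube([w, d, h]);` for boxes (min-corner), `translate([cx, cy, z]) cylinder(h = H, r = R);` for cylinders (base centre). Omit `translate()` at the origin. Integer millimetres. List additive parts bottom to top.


cube([200, 200, 80]);
translate([40, 40, 80]) cube([120, 120, 80]);


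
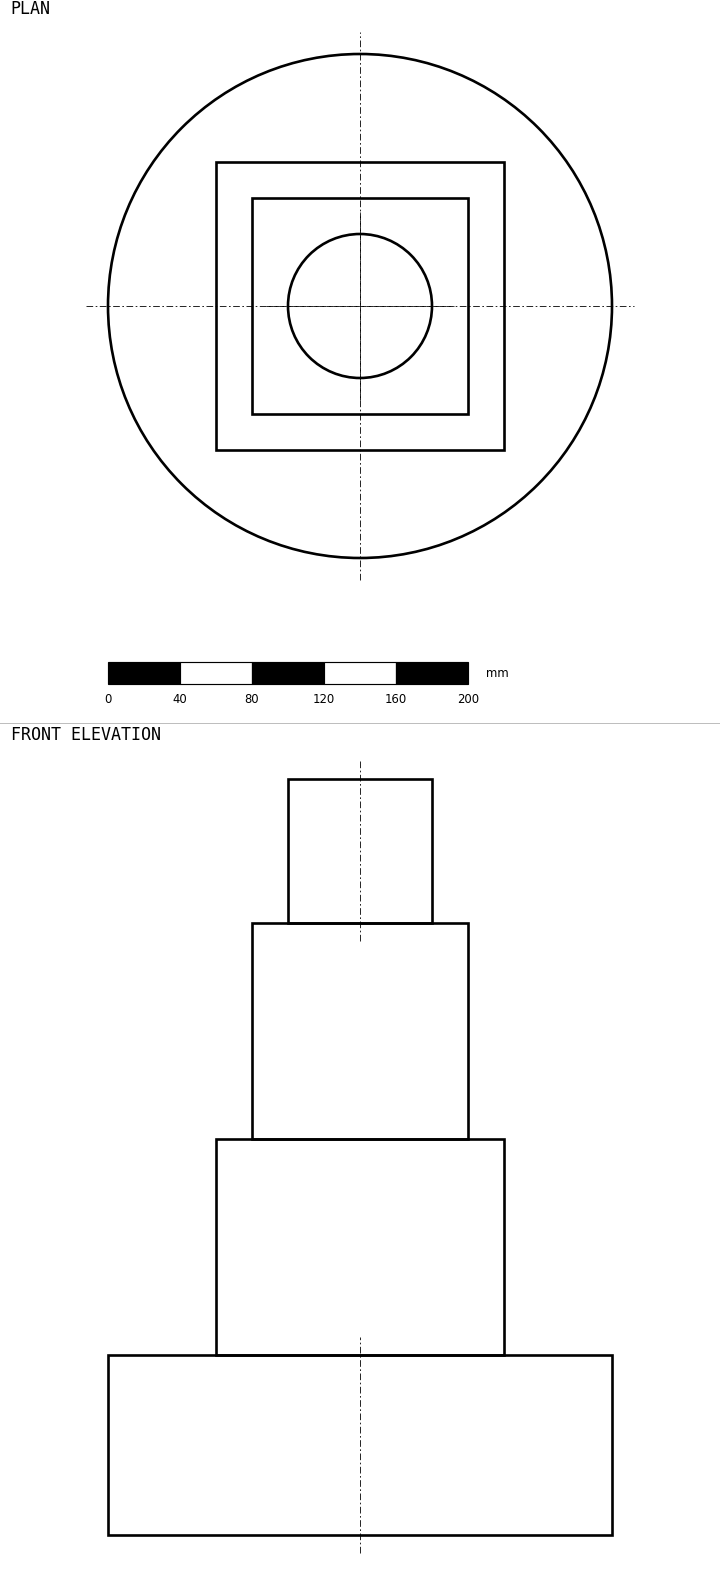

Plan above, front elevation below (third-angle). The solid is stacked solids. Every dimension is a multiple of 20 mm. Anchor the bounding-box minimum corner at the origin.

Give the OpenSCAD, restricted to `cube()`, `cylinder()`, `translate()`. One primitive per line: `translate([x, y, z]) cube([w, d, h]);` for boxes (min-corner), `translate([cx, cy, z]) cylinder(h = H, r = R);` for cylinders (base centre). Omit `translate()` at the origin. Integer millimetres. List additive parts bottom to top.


translate([140, 140, 0]) cylinder(h = 100, r = 140);
translate([60, 60, 100]) cube([160, 160, 120]);
translate([80, 80, 220]) cube([120, 120, 120]);
translate([140, 140, 340]) cylinder(h = 80, r = 40);


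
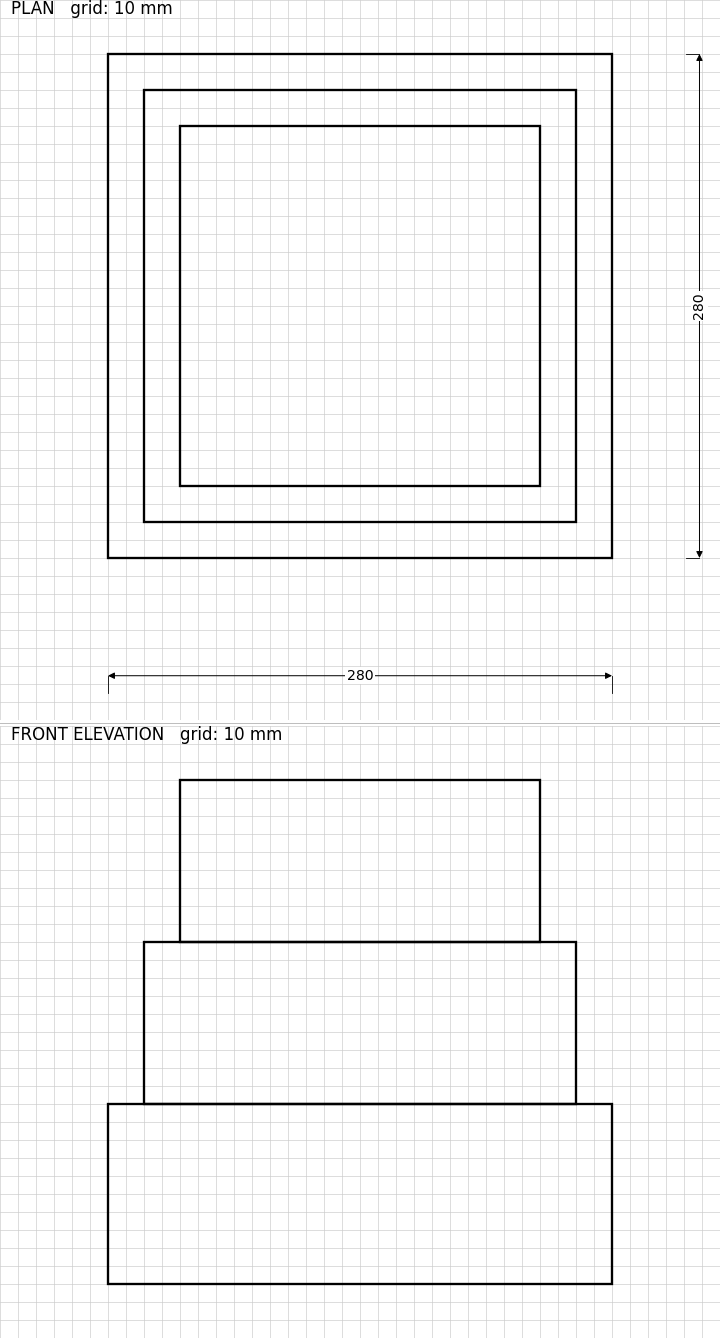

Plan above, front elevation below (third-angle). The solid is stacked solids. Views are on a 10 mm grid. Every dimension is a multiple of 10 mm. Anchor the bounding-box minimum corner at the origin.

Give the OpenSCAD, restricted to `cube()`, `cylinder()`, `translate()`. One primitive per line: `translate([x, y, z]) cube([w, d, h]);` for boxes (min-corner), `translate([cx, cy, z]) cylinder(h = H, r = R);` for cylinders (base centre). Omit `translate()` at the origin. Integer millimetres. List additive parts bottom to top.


cube([280, 280, 100]);
translate([20, 20, 100]) cube([240, 240, 90]);
translate([40, 40, 190]) cube([200, 200, 90]);
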